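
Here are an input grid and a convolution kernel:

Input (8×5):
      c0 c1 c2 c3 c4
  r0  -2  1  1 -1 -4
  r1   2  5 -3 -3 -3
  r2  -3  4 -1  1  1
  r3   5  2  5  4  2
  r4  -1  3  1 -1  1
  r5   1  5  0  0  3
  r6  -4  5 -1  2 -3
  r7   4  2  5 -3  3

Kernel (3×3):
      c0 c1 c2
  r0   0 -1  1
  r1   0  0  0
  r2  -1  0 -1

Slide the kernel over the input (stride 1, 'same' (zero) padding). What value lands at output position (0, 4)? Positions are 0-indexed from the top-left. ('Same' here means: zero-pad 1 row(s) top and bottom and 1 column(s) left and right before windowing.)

3

The receptive field on the zero-padded input at this output position is [0 0 0 / -1 -4 0 / -3 -3 0]. Elementwise product with the kernel and sum: 0·-1 + 0·1 + -3·-1 + 0·-1.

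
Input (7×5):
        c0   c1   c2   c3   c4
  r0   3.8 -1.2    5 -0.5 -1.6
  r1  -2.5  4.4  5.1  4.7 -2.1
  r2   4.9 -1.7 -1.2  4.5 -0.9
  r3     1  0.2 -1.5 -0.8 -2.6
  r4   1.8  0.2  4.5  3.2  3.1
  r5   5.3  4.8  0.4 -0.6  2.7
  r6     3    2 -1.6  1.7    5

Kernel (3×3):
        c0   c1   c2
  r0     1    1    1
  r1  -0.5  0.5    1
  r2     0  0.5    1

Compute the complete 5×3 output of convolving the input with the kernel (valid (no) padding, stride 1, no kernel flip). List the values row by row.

14.1 12.25 1.95
1.1 17.4 6.65
4.7 5.4 4.85
6.2 2.85 -0.05
6.05 6 18.85

Output[0,0]: The receptive field on the input at this output position is [3.8 -1.2 5 / -2.5 4.4 5.1 / 4.9 -1.7 -1.2]. Elementwise product with the kernel and sum: 3.8·1 + -1.2·1 + 5·1 + -2.5·-0.5 + 4.4·0.5 + 5.1·1 + -1.7·0.5 + -1.2·1.
Output[0,1]: The receptive field on the input at this output position is [-1.2 5 -0.5 / 4.4 5.1 4.7 / -1.7 -1.2 4.5]. Elementwise product with the kernel and sum: -1.2·1 + 5·1 + -0.5·1 + 4.4·-0.5 + 5.1·0.5 + 4.7·1 + -1.2·0.5 + 4.5·1.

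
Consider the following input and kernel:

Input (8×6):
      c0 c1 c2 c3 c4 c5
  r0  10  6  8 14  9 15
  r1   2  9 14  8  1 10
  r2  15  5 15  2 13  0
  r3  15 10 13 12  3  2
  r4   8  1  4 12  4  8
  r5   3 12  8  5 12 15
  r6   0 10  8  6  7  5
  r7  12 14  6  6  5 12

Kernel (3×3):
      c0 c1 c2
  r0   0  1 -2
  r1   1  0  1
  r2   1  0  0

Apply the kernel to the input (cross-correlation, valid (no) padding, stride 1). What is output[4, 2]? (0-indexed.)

32

The receptive field on the input at this output position is [4 12 4 / 8 5 12 / 8 6 7]. Elementwise product with the kernel and sum: 12·1 + 4·-2 + 8·1 + 12·1 + 8·1.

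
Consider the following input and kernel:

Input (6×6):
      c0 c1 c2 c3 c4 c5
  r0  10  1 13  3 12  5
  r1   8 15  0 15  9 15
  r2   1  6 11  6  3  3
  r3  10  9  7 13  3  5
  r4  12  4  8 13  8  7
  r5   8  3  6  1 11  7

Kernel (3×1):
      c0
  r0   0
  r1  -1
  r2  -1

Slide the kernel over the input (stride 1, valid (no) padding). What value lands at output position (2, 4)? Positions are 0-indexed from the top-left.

-11

The receptive field on the input at this output position is [3 / 3 / 8]. Elementwise product with the kernel and sum: 3·-1 + 8·-1.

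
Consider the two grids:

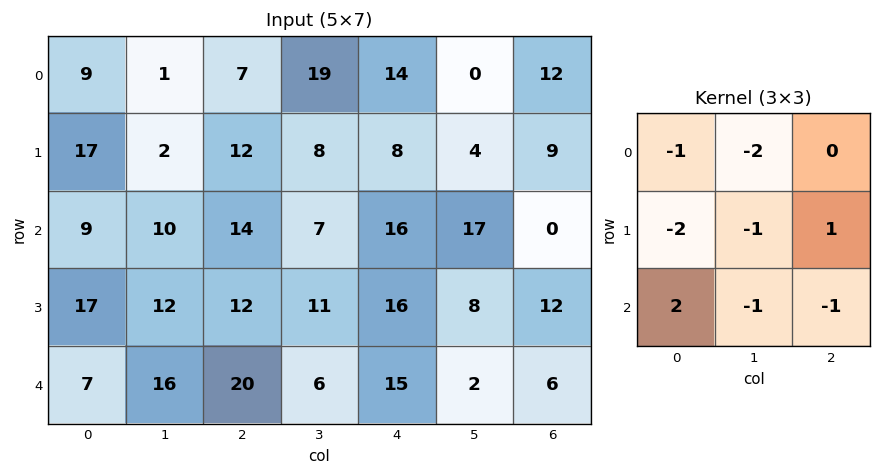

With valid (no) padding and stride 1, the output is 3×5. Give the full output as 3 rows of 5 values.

Output[0,0]: The receptive field on the input at this output position is [9 1 7 / 17 2 12 / 9 10 14]. Elementwise product with the kernel and sum: 9·-1 + 1·-2 + 17·-2 + 2·-1 + 12·1 + 9·2 + 10·-1 + 14·-1.
Output[0,1]: The receptive field on the input at this output position is [1 7 19 / 2 12 8 / 10 14 7]. Elementwise product with the kernel and sum: 1·-1 + 7·-2 + 2·-2 + 12·-1 + 8·1 + 10·2 + 14·-1 + 7·-1.

-41 -24 -64 -86 -10
-25 -52 -50 -39 -53
-85 -57 -28 -74 -56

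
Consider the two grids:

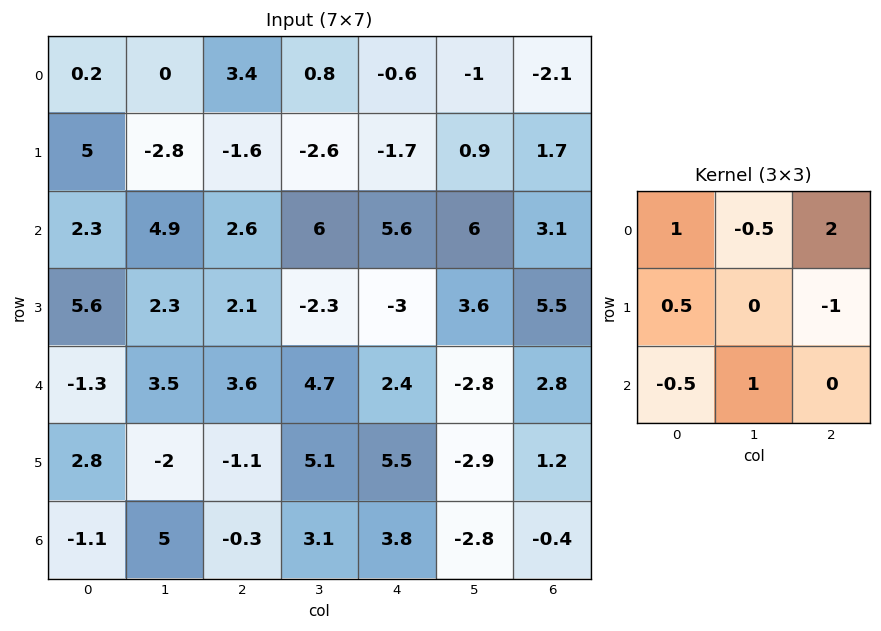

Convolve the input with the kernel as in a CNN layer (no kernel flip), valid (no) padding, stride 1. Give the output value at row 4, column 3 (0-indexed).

The receptive field on the input at this output position is [4.7 2.4 -2.8 / 5.1 5.5 -2.9 / 3.1 3.8 -2.8]. Elementwise product with the kernel and sum: 4.7·1 + 2.4·-0.5 + -2.8·2 + 5.1·0.5 + -2.9·-1 + 3.1·-0.5 + 3.8·1.

5.6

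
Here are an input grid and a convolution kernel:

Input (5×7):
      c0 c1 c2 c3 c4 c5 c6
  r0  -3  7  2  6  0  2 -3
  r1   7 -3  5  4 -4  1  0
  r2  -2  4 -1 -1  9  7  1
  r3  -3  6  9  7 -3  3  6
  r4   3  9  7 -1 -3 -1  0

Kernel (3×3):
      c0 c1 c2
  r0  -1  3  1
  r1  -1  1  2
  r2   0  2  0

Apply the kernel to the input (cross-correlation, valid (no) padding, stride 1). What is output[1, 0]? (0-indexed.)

The receptive field on the input at this output position is [7 -3 5 / -2 4 -1 / -3 6 9]. Elementwise product with the kernel and sum: 7·-1 + -3·3 + 5·1 + -2·-1 + 4·1 + -1·2 + 6·2.

5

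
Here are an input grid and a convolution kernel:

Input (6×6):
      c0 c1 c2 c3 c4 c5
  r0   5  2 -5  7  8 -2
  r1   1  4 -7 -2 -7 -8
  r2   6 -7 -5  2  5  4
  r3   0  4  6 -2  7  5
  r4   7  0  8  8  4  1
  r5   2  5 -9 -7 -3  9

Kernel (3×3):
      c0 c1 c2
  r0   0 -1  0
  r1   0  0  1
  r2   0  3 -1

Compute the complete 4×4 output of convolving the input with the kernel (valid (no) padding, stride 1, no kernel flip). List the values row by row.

-25 -14 -13 -5
-3 29 -6 27
5 19 25 11
28 -18 -12 -24

Output[0,0]: The receptive field on the input at this output position is [5 2 -5 / 1 4 -7 / 6 -7 -5]. Elementwise product with the kernel and sum: 2·-1 + -7·1 + -7·3 + -5·-1.
Output[0,1]: The receptive field on the input at this output position is [2 -5 7 / 4 -7 -2 / -7 -5 2]. Elementwise product with the kernel and sum: -5·-1 + -2·1 + -5·3 + 2·-1.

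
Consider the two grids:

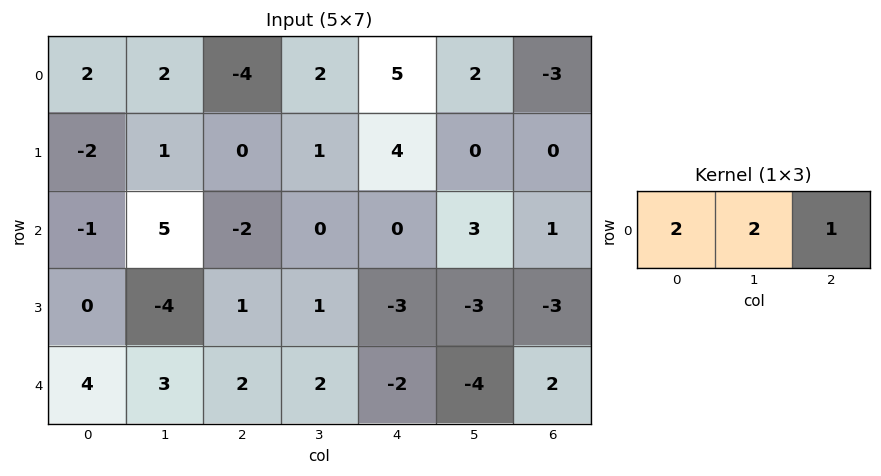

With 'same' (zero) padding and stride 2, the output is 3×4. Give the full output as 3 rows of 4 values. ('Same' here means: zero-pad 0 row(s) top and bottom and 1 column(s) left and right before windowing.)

Output[0,0]: The receptive field on the zero-padded input at this output position is [0 2 2]. Elementwise product with the kernel and sum: 0·2 + 2·2 + 2·1.

6 -2 16 -2
3 6 3 8
11 12 -4 -4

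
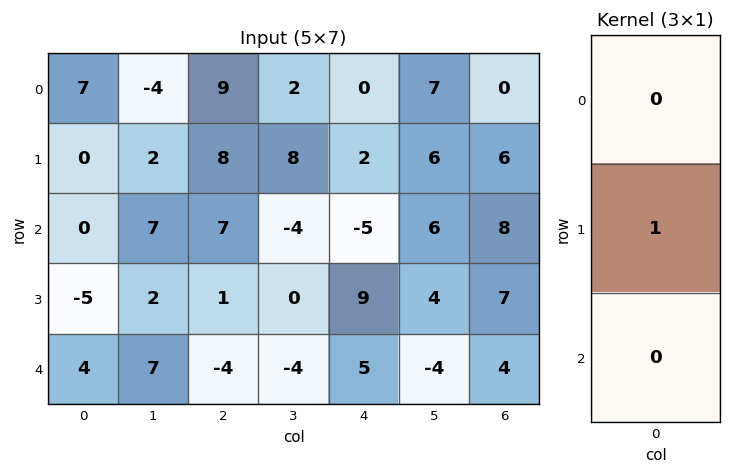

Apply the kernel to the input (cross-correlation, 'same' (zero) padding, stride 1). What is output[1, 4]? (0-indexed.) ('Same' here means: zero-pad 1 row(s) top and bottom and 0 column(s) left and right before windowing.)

2

The receptive field on the zero-padded input at this output position is [0 / 2 / -5]. Elementwise product with the kernel and sum: 2·1.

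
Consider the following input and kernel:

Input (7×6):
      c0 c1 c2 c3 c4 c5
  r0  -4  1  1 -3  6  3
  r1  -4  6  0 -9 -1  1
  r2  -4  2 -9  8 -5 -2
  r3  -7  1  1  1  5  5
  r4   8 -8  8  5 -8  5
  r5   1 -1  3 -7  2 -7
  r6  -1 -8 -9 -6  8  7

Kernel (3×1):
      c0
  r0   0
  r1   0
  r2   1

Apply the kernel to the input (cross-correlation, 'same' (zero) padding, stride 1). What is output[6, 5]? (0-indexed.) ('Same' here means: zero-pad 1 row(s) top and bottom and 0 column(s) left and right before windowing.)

The receptive field on the zero-padded input at this output position is [-7 / 7 / 0]. Elementwise product with the kernel and sum: 0·1.

0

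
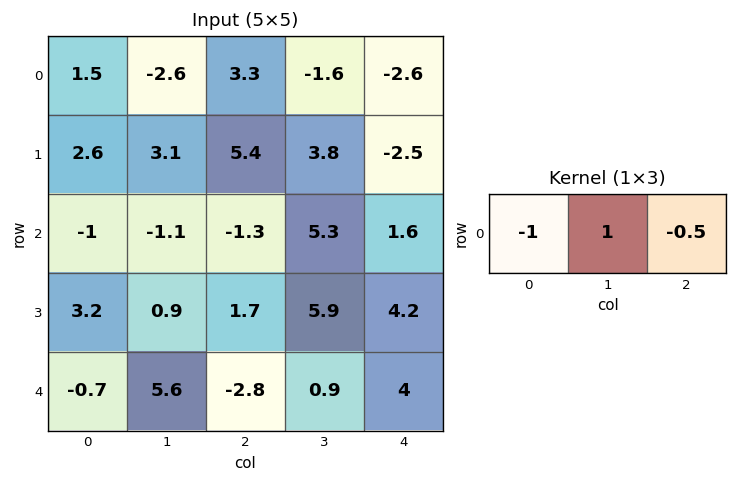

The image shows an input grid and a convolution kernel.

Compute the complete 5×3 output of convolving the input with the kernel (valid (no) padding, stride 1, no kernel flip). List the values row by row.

Output[0,0]: The receptive field on the input at this output position is [1.5 -2.6 3.3]. Elementwise product with the kernel and sum: 1.5·-1 + -2.6·1 + 3.3·-0.5.
Output[0,1]: The receptive field on the input at this output position is [-2.6 3.3 -1.6]. Elementwise product with the kernel and sum: -2.6·-1 + 3.3·1 + -1.6·-0.5.

-5.75 6.7 -3.6
-2.2 0.4 -0.35
0.55 -2.85 5.8
-3.15 -2.15 2.1
7.7 -8.85 1.7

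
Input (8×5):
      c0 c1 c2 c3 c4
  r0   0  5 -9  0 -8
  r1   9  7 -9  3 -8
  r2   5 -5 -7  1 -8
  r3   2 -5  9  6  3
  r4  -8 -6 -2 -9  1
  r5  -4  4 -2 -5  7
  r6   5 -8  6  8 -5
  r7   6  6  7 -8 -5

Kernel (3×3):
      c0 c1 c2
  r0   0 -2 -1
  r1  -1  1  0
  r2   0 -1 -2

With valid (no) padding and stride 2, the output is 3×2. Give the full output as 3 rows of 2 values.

Output[0,0]: The receptive field on the input at this output position is [0 5 -9 / 9 7 -9 / 5 -5 -7]. Elementwise product with the kernel and sum: 5·-2 + -9·-1 + 9·-1 + 7·1 + -5·-1 + -7·-2.

16 35
20 10
18 16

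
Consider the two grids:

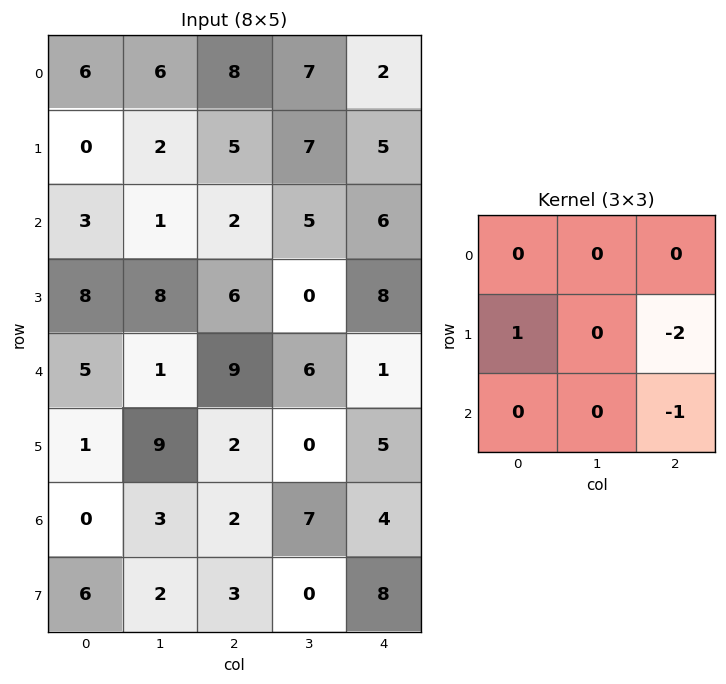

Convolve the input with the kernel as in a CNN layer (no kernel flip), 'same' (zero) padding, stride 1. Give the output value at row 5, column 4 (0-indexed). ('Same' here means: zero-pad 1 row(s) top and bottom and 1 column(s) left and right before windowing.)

The receptive field on the zero-padded input at this output position is [6 1 0 / 0 5 0 / 7 4 0]. Elementwise product with the kernel and sum: 0·1 + 0·-2 + 0·-1.

0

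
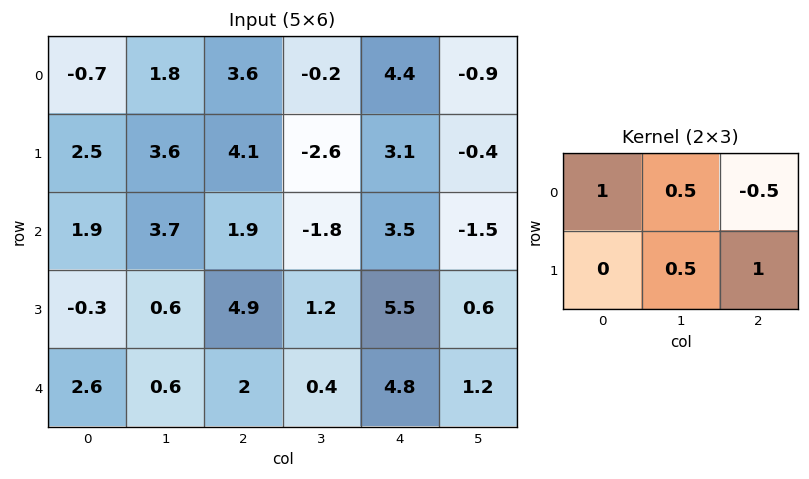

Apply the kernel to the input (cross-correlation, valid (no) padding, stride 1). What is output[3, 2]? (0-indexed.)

7.75

The receptive field on the input at this output position is [4.9 1.2 5.5 / 2 0.4 4.8]. Elementwise product with the kernel and sum: 4.9·1 + 1.2·0.5 + 5.5·-0.5 + 0.4·0.5 + 4.8·1.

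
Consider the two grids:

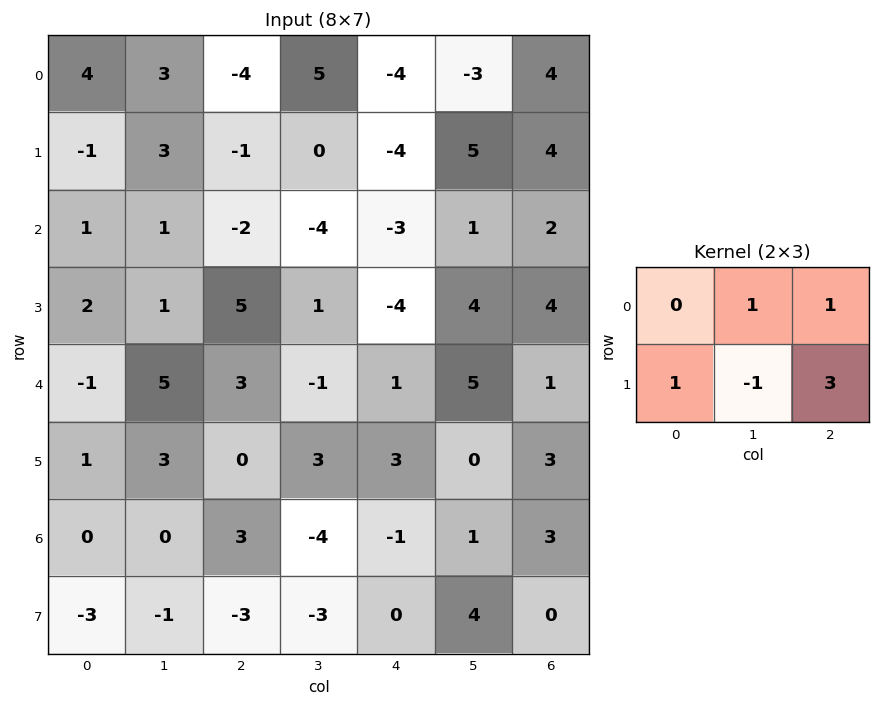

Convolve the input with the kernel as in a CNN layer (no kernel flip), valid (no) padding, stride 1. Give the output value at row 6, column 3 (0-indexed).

9

The receptive field on the input at this output position is [-4 -1 1 / -3 0 4]. Elementwise product with the kernel and sum: -1·1 + 1·1 + -3·1 + 0·-1 + 4·3.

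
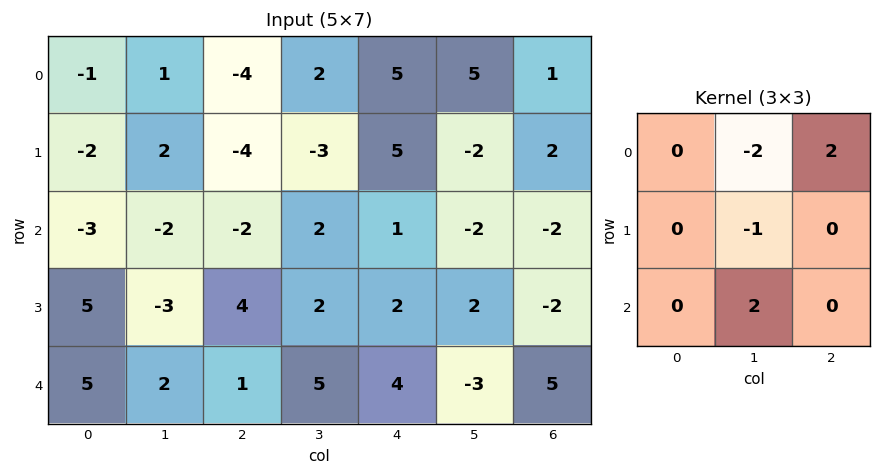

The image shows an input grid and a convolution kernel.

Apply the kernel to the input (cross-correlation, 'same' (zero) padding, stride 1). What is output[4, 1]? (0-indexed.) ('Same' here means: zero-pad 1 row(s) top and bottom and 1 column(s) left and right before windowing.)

The receptive field on the zero-padded input at this output position is [5 -3 4 / 5 2 1 / 0 0 0]. Elementwise product with the kernel and sum: -3·-2 + 4·2 + 2·-1 + 0·2.

12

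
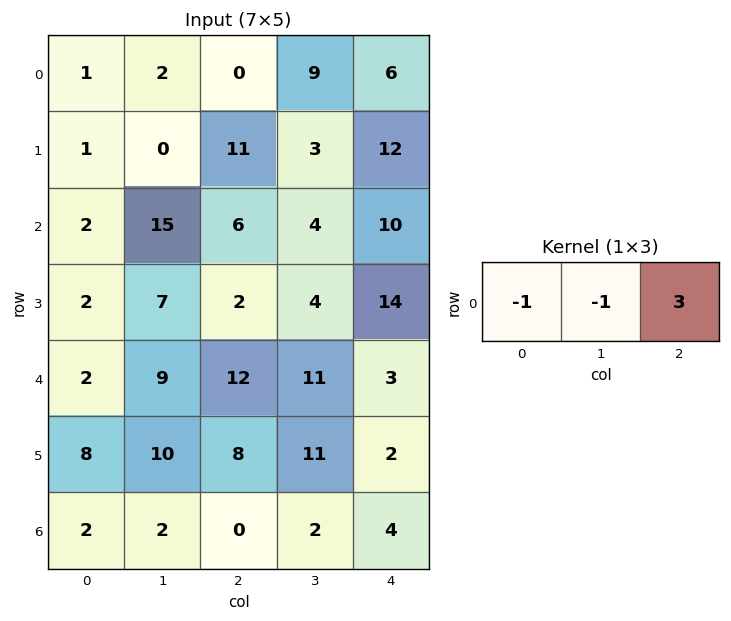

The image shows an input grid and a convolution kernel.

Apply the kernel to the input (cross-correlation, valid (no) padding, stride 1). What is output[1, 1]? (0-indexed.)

The receptive field on the input at this output position is [0 11 3]. Elementwise product with the kernel and sum: 0·-1 + 11·-1 + 3·3.

-2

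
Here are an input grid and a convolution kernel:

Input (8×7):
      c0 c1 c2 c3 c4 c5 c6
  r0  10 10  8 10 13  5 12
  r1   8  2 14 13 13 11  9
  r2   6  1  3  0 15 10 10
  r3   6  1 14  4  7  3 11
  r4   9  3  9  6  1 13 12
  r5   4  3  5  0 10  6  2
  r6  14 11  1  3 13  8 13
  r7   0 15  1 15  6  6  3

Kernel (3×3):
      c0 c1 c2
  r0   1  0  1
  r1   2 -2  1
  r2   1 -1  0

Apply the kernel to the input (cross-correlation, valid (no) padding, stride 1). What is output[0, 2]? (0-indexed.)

The receptive field on the input at this output position is [8 10 13 / 14 13 13 / 3 0 15]. Elementwise product with the kernel and sum: 8·1 + 13·1 + 14·2 + 13·-2 + 13·1 + 3·1 + 0·-1.

39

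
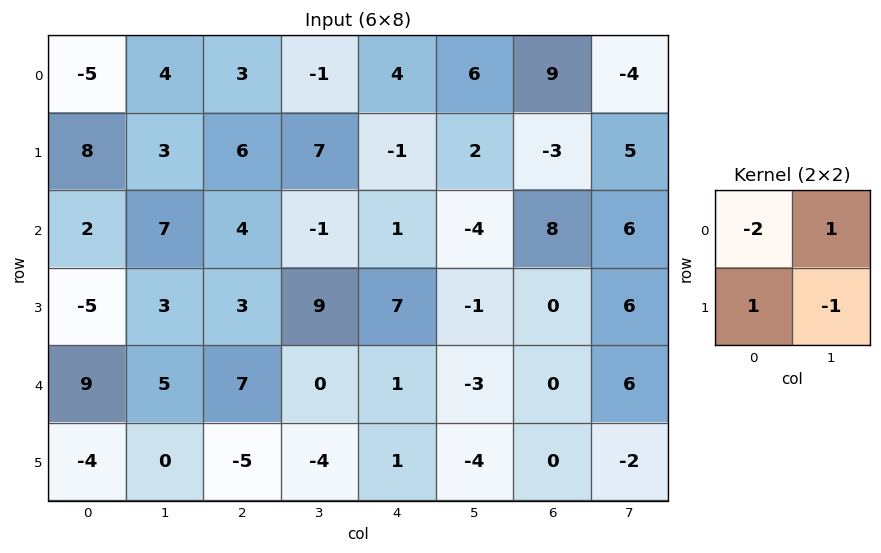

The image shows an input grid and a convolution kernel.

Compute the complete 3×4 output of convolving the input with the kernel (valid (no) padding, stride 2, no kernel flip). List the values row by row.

Output[0,0]: The receptive field on the input at this output position is [-5 4 / 8 3]. Elementwise product with the kernel and sum: -5·-2 + 4·1 + 8·1 + 3·-1.

19 -8 -5 -30
-5 -15 2 -16
-17 -15 0 8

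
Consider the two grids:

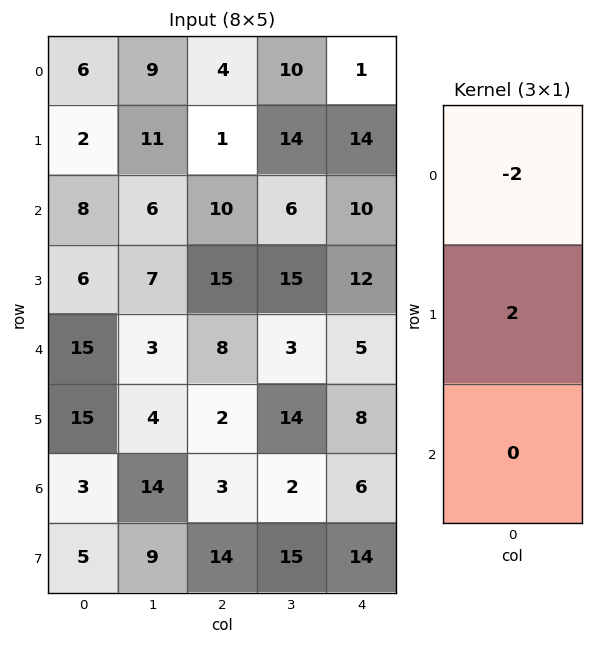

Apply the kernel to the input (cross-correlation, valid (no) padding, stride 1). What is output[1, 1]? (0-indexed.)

-10

The receptive field on the input at this output position is [11 / 6 / 7]. Elementwise product with the kernel and sum: 11·-2 + 6·2.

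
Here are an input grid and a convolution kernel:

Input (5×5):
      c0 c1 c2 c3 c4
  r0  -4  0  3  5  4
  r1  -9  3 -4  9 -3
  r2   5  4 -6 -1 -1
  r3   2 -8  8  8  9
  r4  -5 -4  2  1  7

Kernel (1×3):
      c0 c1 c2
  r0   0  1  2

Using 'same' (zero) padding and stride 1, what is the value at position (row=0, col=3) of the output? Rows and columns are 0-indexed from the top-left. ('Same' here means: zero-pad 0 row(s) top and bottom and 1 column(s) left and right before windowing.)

The receptive field on the zero-padded input at this output position is [3 5 4]. Elementwise product with the kernel and sum: 5·1 + 4·2.

13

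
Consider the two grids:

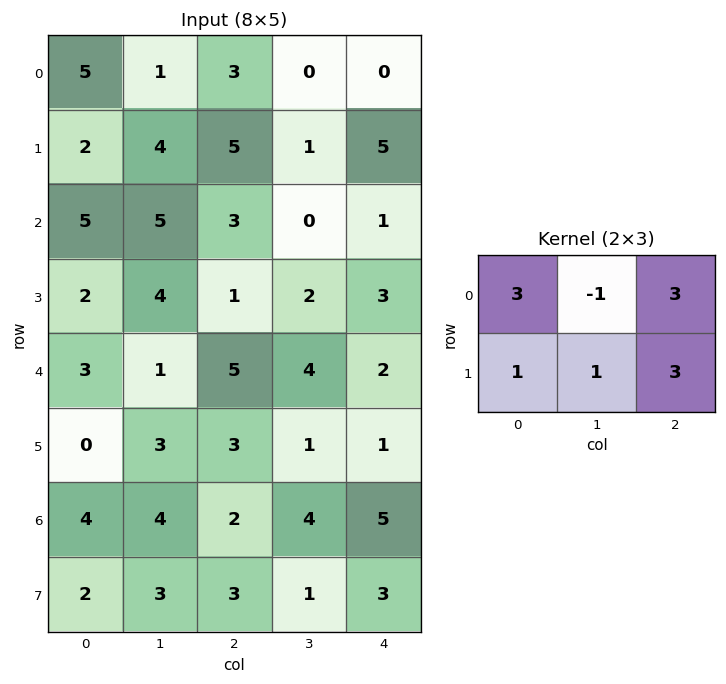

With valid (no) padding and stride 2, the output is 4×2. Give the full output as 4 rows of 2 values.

Output[0,0]: The receptive field on the input at this output position is [5 1 3 / 2 4 5]. Elementwise product with the kernel and sum: 5·3 + 1·-1 + 3·3 + 2·1 + 4·1 + 5·3.
Output[0,1]: The receptive field on the input at this output position is [3 0 0 / 5 1 5]. Elementwise product with the kernel and sum: 3·3 + 0·-1 + 0·3 + 5·1 + 1·1 + 5·3.

44 30
28 24
35 24
28 30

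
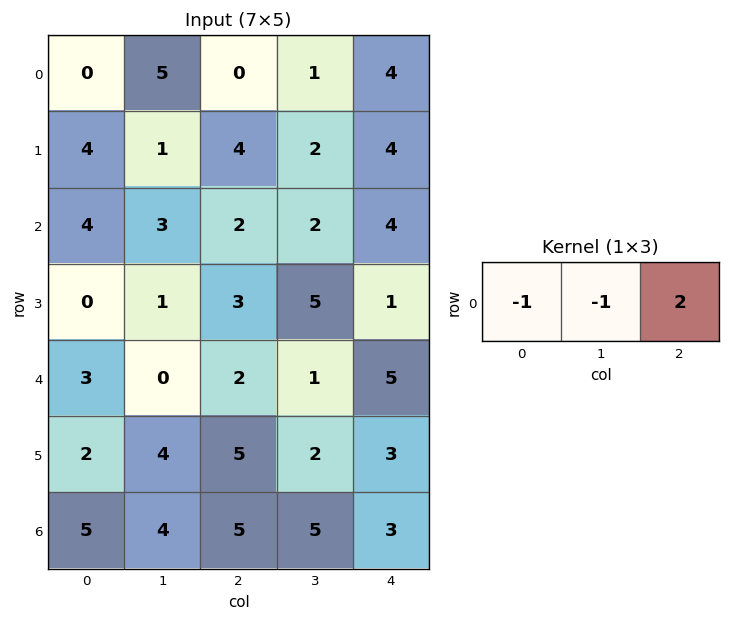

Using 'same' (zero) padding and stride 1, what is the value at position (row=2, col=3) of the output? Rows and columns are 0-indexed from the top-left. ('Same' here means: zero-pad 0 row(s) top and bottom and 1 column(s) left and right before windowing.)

4

The receptive field on the zero-padded input at this output position is [2 2 4]. Elementwise product with the kernel and sum: 2·-1 + 2·-1 + 4·2.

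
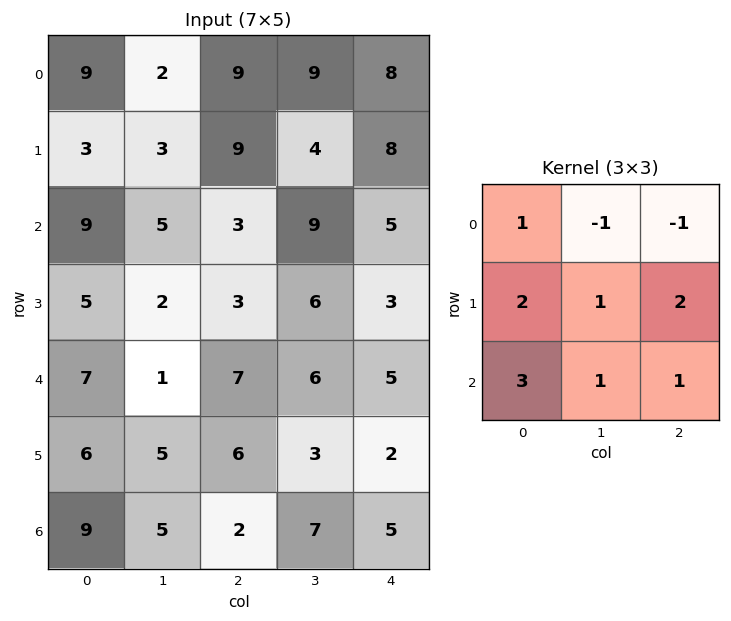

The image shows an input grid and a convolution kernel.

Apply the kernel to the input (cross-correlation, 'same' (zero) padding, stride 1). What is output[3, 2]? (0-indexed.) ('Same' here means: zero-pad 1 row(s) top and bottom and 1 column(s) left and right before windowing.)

The receptive field on the zero-padded input at this output position is [5 3 9 / 2 3 6 / 1 7 6]. Elementwise product with the kernel and sum: 5·1 + 3·-1 + 9·-1 + 2·2 + 3·1 + 6·2 + 1·3 + 7·1 + 6·1.

28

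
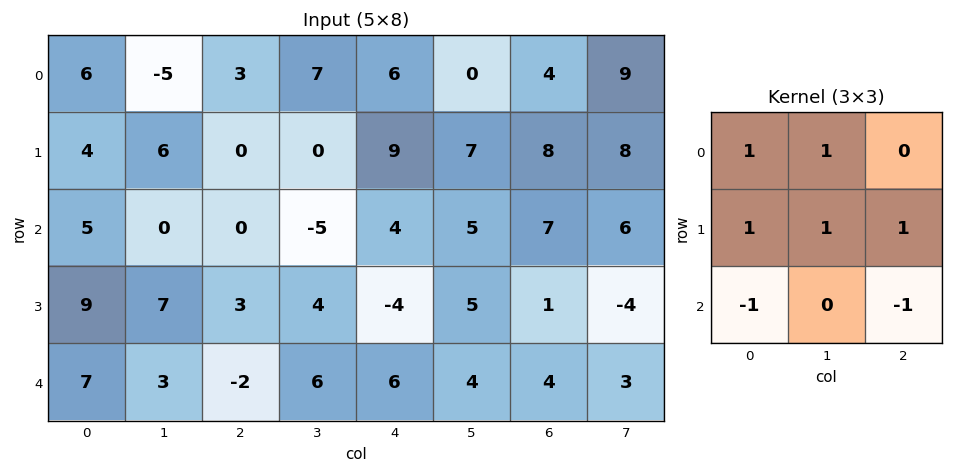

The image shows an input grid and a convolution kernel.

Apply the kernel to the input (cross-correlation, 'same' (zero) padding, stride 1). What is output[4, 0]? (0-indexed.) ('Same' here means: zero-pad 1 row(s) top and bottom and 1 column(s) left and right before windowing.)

The receptive field on the zero-padded input at this output position is [0 9 7 / 0 7 3 / 0 0 0]. Elementwise product with the kernel and sum: 0·1 + 9·1 + 0·1 + 7·1 + 3·1 + 0·-1 + 0·-1.

19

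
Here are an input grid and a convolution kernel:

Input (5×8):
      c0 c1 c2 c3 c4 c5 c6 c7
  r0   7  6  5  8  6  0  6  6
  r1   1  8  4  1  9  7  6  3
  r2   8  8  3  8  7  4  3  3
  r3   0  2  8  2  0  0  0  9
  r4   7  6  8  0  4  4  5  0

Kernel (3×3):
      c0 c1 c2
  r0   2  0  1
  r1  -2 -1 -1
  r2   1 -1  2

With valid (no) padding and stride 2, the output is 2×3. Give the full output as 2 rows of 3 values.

Output[0,0]: The receptive field on the input at this output position is [7 6 5 / 1 8 4 / 8 8 3]. Elementwise product with the kernel and sum: 7·2 + 5·1 + 1·-2 + 8·-1 + 4·-1 + 8·1 + 8·-1 + 3·2.

11 7 -4
26 11 27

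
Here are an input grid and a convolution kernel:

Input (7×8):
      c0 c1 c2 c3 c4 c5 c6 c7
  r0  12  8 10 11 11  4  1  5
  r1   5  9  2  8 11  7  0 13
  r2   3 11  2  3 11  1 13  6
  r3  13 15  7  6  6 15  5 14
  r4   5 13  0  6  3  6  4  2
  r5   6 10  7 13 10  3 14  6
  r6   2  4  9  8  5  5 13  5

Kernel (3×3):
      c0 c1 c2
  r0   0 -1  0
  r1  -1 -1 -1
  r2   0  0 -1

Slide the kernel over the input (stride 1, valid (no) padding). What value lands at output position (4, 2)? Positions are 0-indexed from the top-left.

The receptive field on the input at this output position is [0 6 3 / 7 13 10 / 9 8 5]. Elementwise product with the kernel and sum: 6·-1 + 7·-1 + 13·-1 + 10·-1 + 5·-1.

-41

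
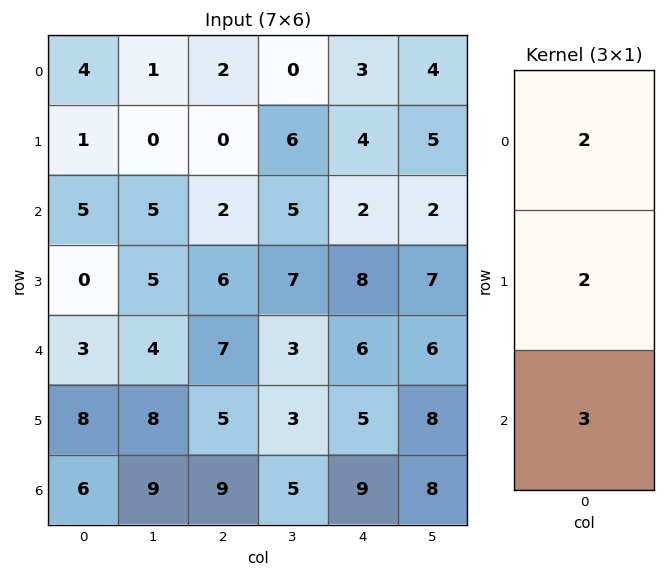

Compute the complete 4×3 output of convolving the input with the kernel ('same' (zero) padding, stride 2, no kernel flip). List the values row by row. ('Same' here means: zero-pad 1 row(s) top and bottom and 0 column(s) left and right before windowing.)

Output[0,0]: The receptive field on the zero-padded input at this output position is [0 / 4 / 1]. Elementwise product with the kernel and sum: 0·2 + 4·2 + 1·3.
Output[0,1]: The receptive field on the zero-padded input at this output position is [0 / 2 / 0]. Elementwise product with the kernel and sum: 0·2 + 2·2 + 0·3.

11 4 18
12 22 36
30 41 43
28 28 28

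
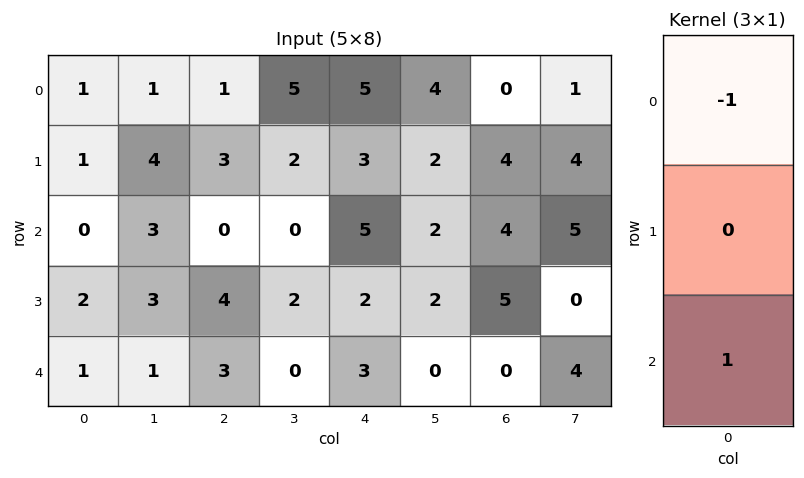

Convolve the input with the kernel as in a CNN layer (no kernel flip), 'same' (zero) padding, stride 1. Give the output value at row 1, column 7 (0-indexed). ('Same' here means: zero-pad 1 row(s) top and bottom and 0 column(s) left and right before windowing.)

The receptive field on the zero-padded input at this output position is [1 / 4 / 5]. Elementwise product with the kernel and sum: 1·-1 + 5·1.

4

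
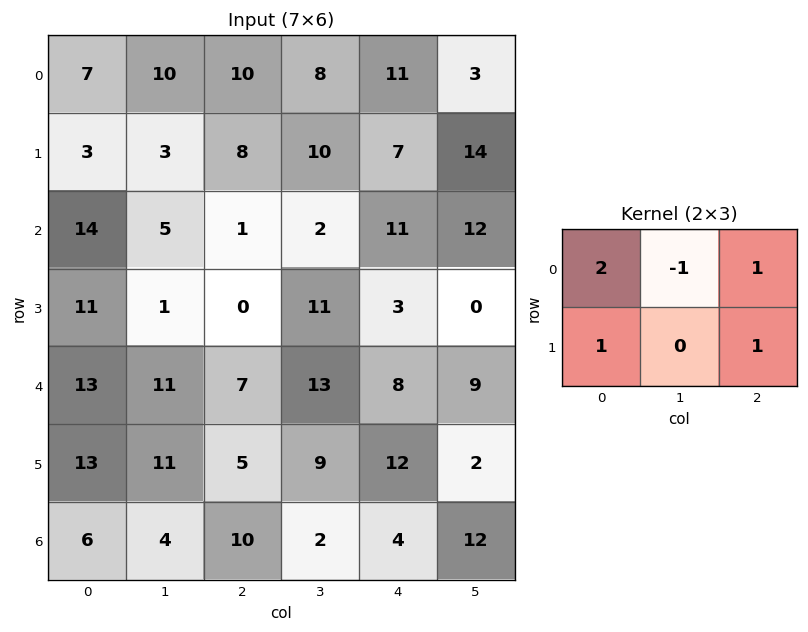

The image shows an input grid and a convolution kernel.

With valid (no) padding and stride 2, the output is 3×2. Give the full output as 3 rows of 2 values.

Output[0,0]: The receptive field on the input at this output position is [7 10 10 / 3 3 8]. Elementwise product with the kernel and sum: 7·2 + 10·-1 + 10·1 + 3·1 + 8·1.
Output[0,1]: The receptive field on the input at this output position is [10 8 11 / 8 10 7]. Elementwise product with the kernel and sum: 10·2 + 8·-1 + 11·1 + 8·1 + 7·1.

25 38
35 14
40 26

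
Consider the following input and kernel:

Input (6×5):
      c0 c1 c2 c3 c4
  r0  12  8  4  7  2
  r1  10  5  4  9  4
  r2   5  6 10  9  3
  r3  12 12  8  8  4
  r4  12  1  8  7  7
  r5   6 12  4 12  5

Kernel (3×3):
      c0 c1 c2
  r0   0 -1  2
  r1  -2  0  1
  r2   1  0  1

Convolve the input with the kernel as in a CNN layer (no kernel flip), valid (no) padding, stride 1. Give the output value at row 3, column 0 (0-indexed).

The receptive field on the input at this output position is [12 12 8 / 12 1 8 / 6 12 4]. Elementwise product with the kernel and sum: 12·-1 + 8·2 + 12·-2 + 8·1 + 6·1 + 4·1.

-2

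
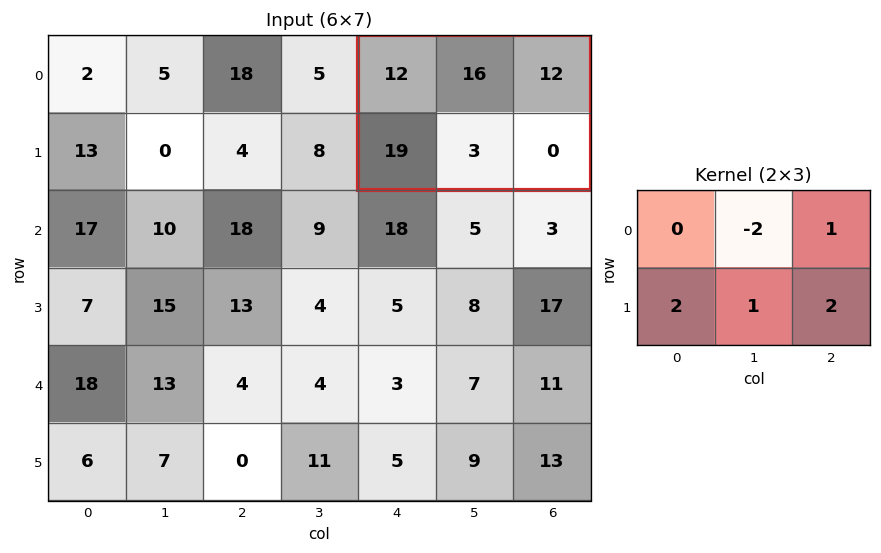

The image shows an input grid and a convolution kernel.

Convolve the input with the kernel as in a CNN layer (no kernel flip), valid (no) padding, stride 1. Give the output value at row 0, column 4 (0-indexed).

The receptive field on the input at this output position is [12 16 12 / 19 3 0]. Elementwise product with the kernel and sum: 16·-2 + 12·1 + 19·2 + 3·1 + 0·2.

21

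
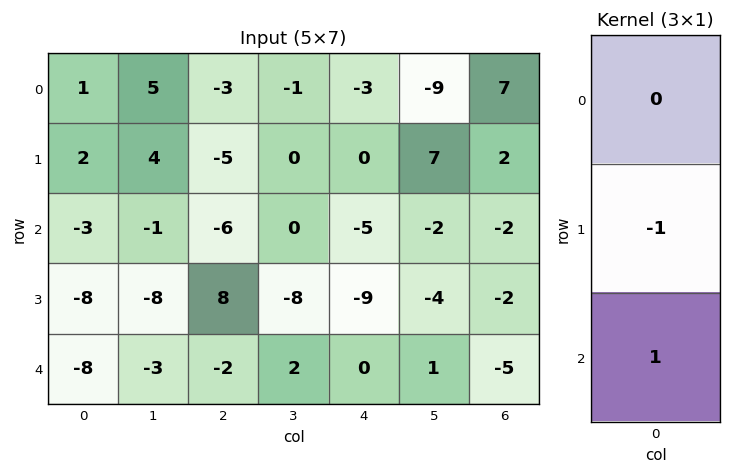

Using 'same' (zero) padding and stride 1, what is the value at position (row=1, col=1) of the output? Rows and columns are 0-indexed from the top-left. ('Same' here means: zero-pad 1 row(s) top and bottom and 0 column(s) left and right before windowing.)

The receptive field on the zero-padded input at this output position is [5 / 4 / -1]. Elementwise product with the kernel and sum: 4·-1 + -1·1.

-5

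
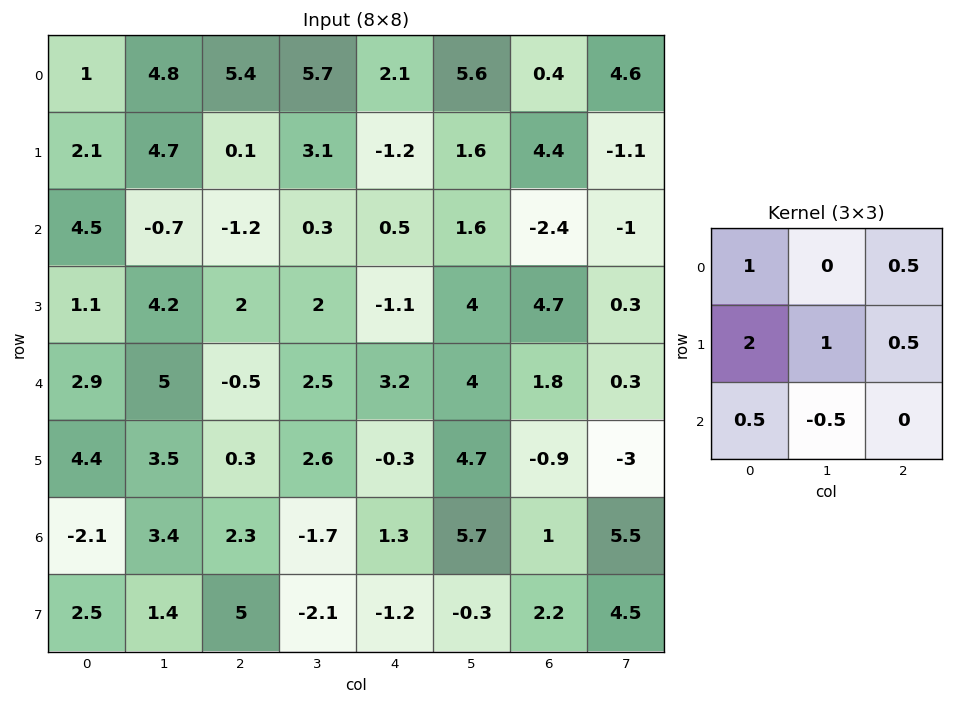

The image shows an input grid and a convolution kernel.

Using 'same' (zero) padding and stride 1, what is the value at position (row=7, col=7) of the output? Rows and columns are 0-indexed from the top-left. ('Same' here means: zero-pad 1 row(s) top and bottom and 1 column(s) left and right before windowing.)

9.9

The receptive field on the zero-padded input at this output position is [1 5.5 0 / 2.2 4.5 0 / 0 0 0]. Elementwise product with the kernel and sum: 1·1 + 0·0.5 + 2.2·2 + 4.5·1 + 0·0.5 + 0·0.5 + 0·-0.5.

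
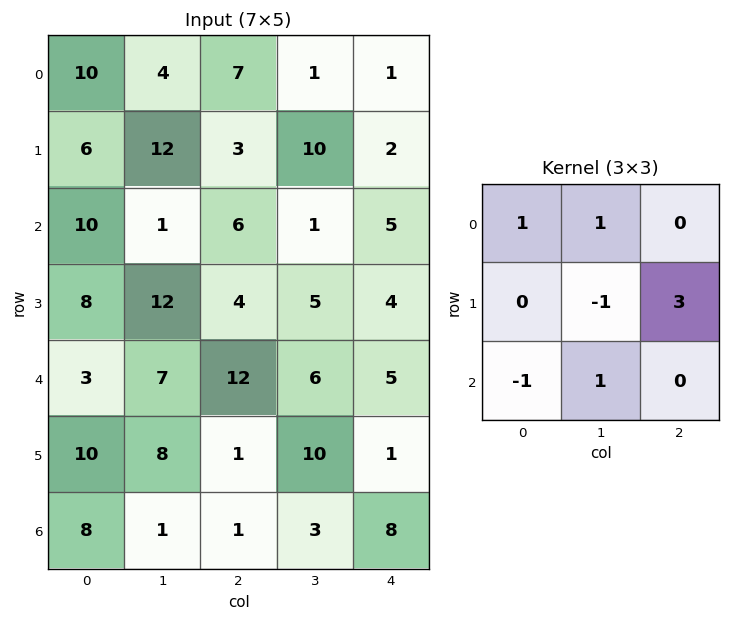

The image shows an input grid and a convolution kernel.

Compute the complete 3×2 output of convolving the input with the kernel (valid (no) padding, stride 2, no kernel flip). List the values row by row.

Output[0,0]: The receptive field on the input at this output position is [10 4 7 / 6 12 3 / 10 1 6]. Elementwise product with the kernel and sum: 10·1 + 4·1 + 12·-1 + 3·3 + 10·-1 + 1·1.
Output[0,1]: The receptive field on the input at this output position is [7 1 1 / 3 10 2 / 6 1 5]. Elementwise product with the kernel and sum: 7·1 + 1·1 + 10·-1 + 2·3 + 6·-1 + 1·1.

2 -1
15 8
-2 13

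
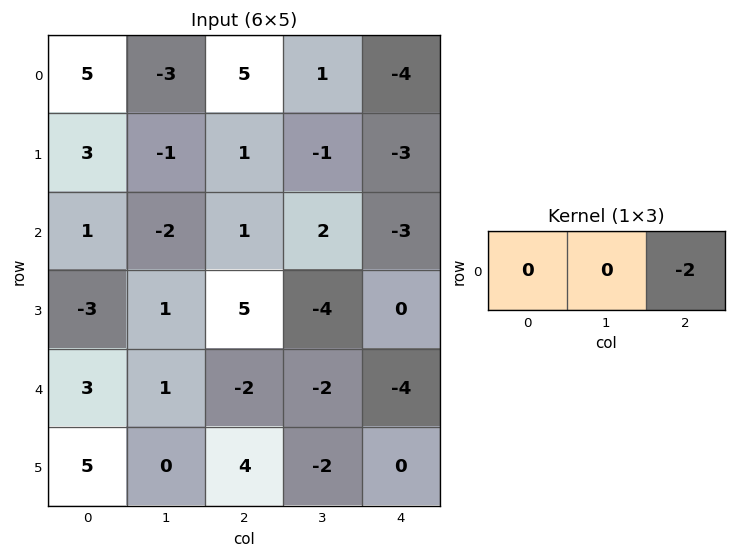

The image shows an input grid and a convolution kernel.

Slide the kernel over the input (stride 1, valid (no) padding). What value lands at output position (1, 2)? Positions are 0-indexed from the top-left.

The receptive field on the input at this output position is [1 -1 -3]. Elementwise product with the kernel and sum: -3·-2.

6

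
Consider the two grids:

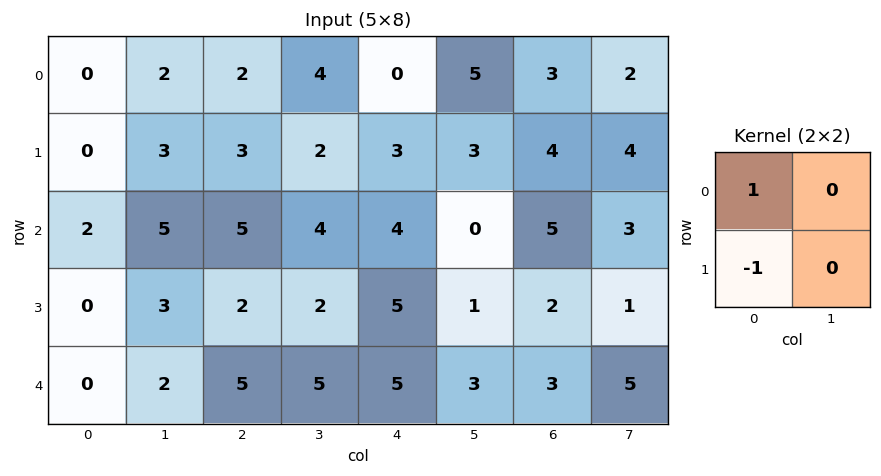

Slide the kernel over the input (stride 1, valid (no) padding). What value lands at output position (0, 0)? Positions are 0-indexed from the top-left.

The receptive field on the input at this output position is [0 2 / 0 3]. Elementwise product with the kernel and sum: 0·1 + 0·-1.

0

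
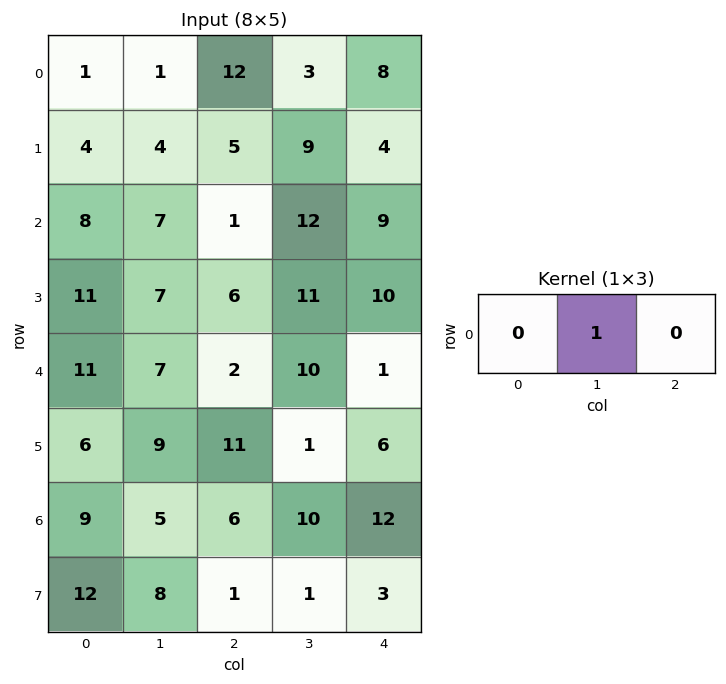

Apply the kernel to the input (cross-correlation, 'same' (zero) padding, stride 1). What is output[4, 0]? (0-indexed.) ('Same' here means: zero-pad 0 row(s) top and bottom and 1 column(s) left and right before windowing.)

11

The receptive field on the zero-padded input at this output position is [0 11 7]. Elementwise product with the kernel and sum: 11·1.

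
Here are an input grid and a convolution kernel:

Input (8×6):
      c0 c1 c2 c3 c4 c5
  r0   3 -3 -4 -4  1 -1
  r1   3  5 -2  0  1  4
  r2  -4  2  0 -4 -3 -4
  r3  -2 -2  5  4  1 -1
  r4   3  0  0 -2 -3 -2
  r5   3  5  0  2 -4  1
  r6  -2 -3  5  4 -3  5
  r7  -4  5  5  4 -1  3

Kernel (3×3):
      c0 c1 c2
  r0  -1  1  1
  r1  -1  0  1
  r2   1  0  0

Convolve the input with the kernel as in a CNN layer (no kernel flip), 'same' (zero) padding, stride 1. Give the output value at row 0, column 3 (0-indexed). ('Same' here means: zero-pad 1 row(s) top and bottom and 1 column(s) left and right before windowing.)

3

The receptive field on the zero-padded input at this output position is [0 0 0 / -4 -4 1 / -2 0 1]. Elementwise product with the kernel and sum: 0·-1 + 0·1 + 0·1 + -4·-1 + 1·1 + -2·1.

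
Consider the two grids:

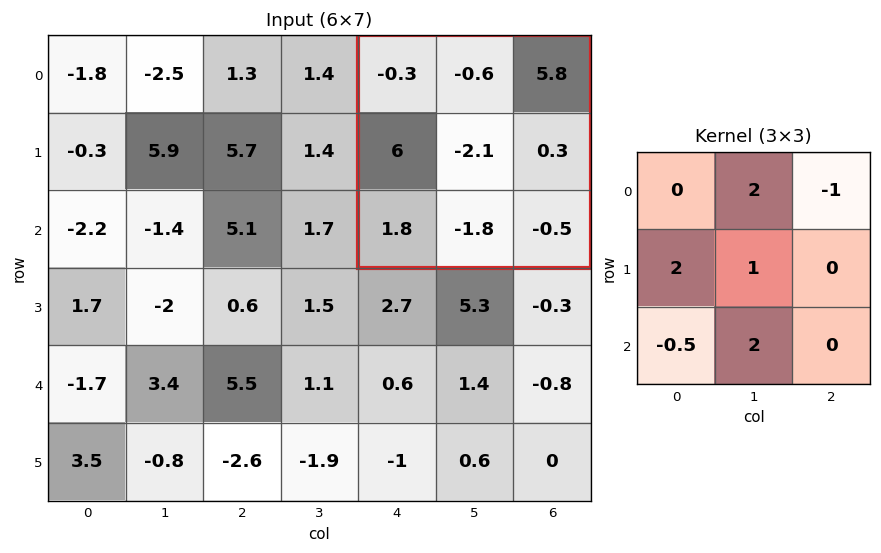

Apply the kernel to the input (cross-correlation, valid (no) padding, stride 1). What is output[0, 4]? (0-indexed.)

The receptive field on the input at this output position is [-0.3 -0.6 5.8 / 6 -2.1 0.3 / 1.8 -1.8 -0.5]. Elementwise product with the kernel and sum: -0.6·2 + 5.8·-1 + 6·2 + -2.1·1 + 1.8·-0.5 + -1.8·2.

-1.6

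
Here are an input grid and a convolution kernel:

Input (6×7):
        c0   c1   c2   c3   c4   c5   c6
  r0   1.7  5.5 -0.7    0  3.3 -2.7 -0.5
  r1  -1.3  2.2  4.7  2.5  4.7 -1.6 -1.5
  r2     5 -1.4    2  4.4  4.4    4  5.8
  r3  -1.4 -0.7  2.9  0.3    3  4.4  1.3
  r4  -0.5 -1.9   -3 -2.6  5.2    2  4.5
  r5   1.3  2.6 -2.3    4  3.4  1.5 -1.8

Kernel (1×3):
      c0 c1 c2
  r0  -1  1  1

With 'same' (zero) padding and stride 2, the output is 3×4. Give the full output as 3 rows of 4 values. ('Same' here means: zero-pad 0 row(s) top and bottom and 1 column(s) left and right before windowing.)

7.2 -6.2 0.6 2.2
3.6 7.8 4 1.8
-2.4 -3.7 9.8 2.5

Output[0,0]: The receptive field on the zero-padded input at this output position is [0 1.7 5.5]. Elementwise product with the kernel and sum: 0·-1 + 1.7·1 + 5.5·1.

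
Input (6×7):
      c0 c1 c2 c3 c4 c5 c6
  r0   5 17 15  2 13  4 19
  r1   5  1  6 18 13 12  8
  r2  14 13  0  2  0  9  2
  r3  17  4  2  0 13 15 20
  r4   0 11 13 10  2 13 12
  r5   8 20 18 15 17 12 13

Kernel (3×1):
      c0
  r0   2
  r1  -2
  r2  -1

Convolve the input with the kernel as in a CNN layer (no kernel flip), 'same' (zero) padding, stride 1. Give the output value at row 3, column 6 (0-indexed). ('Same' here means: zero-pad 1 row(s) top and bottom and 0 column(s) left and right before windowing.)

-48

The receptive field on the zero-padded input at this output position is [2 / 20 / 12]. Elementwise product with the kernel and sum: 2·2 + 20·-2 + 12·-1.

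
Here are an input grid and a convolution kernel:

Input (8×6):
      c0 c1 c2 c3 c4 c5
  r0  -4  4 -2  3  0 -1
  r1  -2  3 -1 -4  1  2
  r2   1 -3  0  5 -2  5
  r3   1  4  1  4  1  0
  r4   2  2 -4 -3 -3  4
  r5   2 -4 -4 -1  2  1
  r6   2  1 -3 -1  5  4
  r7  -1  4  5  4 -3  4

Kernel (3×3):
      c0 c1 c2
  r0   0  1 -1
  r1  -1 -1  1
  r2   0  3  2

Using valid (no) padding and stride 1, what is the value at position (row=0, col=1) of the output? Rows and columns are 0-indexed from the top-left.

The receptive field on the input at this output position is [4 -2 3 / 3 -1 -4 / -3 0 5]. Elementwise product with the kernel and sum: -2·1 + 3·-1 + 3·-1 + -1·-1 + -4·1 + 0·3 + 5·2.

-1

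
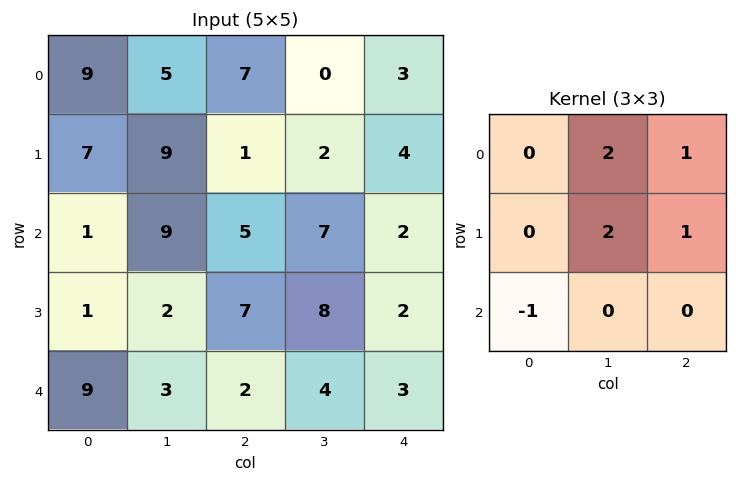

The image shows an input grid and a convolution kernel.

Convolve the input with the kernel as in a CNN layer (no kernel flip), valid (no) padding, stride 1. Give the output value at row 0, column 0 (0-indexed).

The receptive field on the input at this output position is [9 5 7 / 7 9 1 / 1 9 5]. Elementwise product with the kernel and sum: 5·2 + 7·1 + 9·2 + 1·1 + 1·-1.

35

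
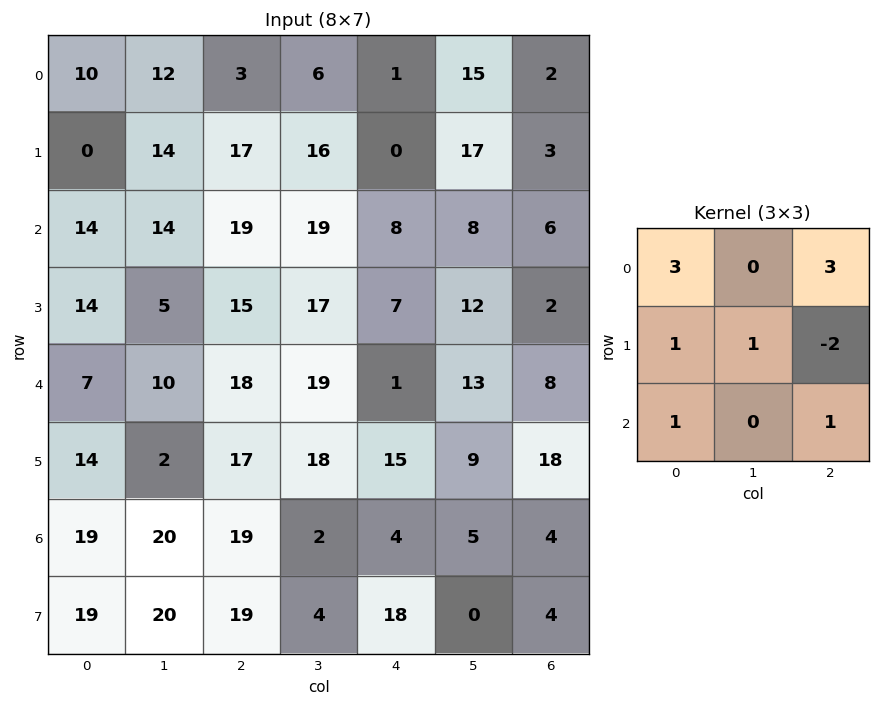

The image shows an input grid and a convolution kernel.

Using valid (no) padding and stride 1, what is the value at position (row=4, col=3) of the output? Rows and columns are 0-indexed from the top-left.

The receptive field on the input at this output position is [19 1 13 / 18 15 9 / 2 4 5]. Elementwise product with the kernel and sum: 19·3 + 13·3 + 18·1 + 15·1 + 9·-2 + 2·1 + 5·1.

118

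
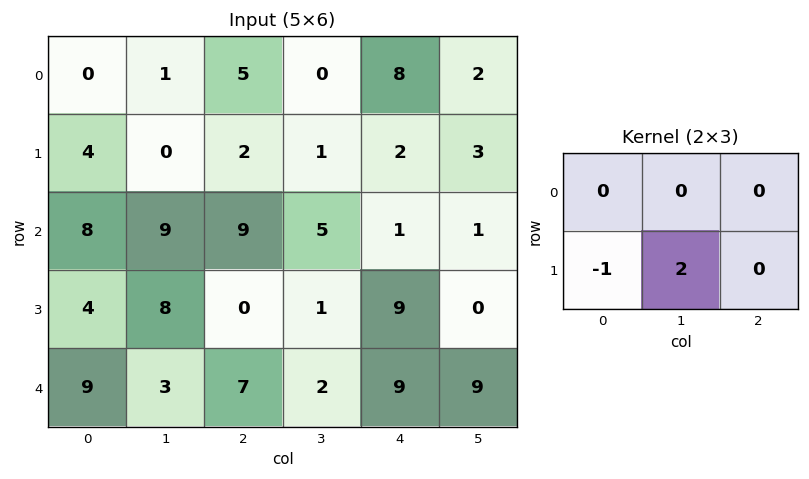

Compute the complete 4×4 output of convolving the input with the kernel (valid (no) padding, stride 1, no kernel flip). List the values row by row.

-4 4 0 3
10 9 1 -3
12 -8 2 17
-3 11 -3 16

Output[0,0]: The receptive field on the input at this output position is [0 1 5 / 4 0 2]. Elementwise product with the kernel and sum: 4·-1 + 0·2.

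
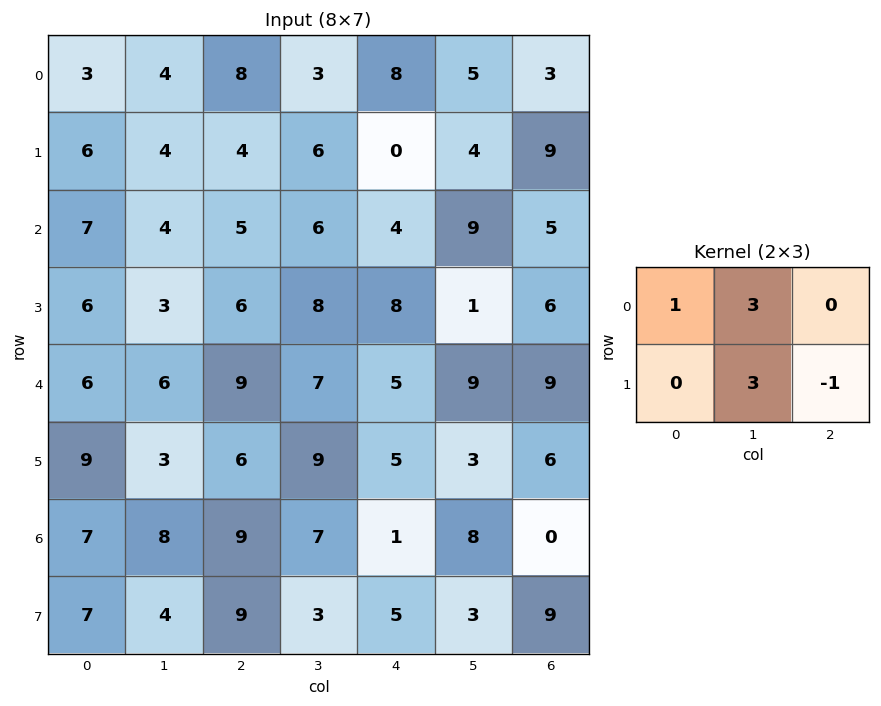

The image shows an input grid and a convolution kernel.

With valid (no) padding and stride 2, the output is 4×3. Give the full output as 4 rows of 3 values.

23 35 26
22 39 28
27 52 35
34 34 25

Output[0,0]: The receptive field on the input at this output position is [3 4 8 / 6 4 4]. Elementwise product with the kernel and sum: 3·1 + 4·3 + 4·3 + 4·-1.
Output[0,1]: The receptive field on the input at this output position is [8 3 8 / 4 6 0]. Elementwise product with the kernel and sum: 8·1 + 3·3 + 6·3 + 0·-1.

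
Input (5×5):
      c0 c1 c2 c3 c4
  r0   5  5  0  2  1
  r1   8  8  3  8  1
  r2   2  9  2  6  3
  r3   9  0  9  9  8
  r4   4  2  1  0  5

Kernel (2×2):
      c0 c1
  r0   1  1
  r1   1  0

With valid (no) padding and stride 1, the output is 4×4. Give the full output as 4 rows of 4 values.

18 13 5 11
18 20 13 15
20 11 17 18
13 11 19 17

Output[0,0]: The receptive field on the input at this output position is [5 5 / 8 8]. Elementwise product with the kernel and sum: 5·1 + 5·1 + 8·1.
Output[0,1]: The receptive field on the input at this output position is [5 0 / 8 3]. Elementwise product with the kernel and sum: 5·1 + 0·1 + 8·1.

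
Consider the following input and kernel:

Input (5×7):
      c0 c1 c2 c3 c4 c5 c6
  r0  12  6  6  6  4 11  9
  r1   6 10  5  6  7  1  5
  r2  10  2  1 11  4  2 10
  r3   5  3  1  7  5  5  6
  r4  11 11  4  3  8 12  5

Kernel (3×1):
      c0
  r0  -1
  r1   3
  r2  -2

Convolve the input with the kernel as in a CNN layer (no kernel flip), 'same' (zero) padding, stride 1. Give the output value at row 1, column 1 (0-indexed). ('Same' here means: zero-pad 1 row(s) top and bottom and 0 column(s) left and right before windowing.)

The receptive field on the zero-padded input at this output position is [6 / 10 / 2]. Elementwise product with the kernel and sum: 6·-1 + 10·3 + 2·-2.

20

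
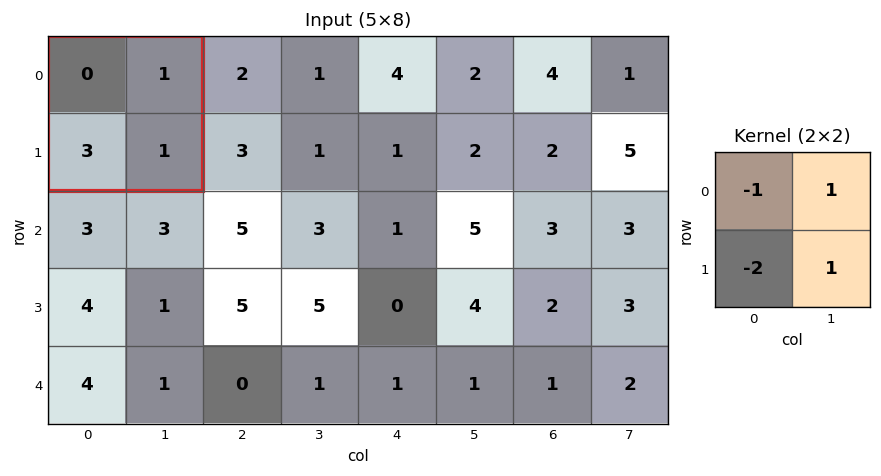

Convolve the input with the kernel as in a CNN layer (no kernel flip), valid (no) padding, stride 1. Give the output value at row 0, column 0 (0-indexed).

The receptive field on the input at this output position is [0 1 / 3 1]. Elementwise product with the kernel and sum: 0·-1 + 1·1 + 3·-2 + 1·1.

-4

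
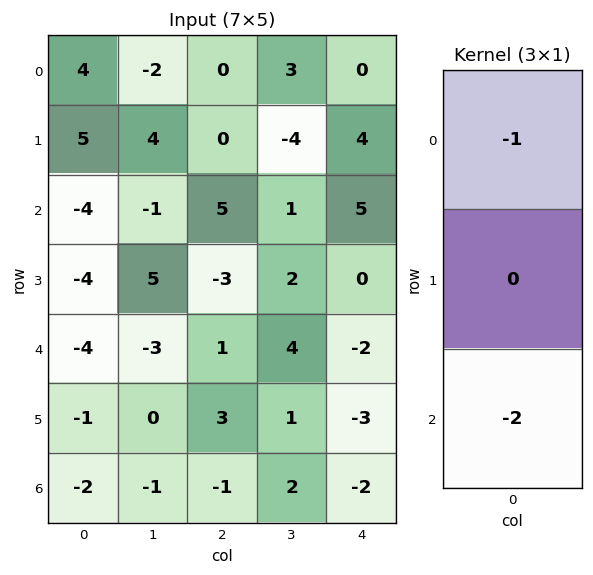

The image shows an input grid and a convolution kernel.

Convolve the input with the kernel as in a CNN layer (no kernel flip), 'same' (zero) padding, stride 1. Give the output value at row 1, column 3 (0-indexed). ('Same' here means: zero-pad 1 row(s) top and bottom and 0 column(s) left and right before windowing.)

The receptive field on the zero-padded input at this output position is [3 / -4 / 1]. Elementwise product with the kernel and sum: 3·-1 + 1·-2.

-5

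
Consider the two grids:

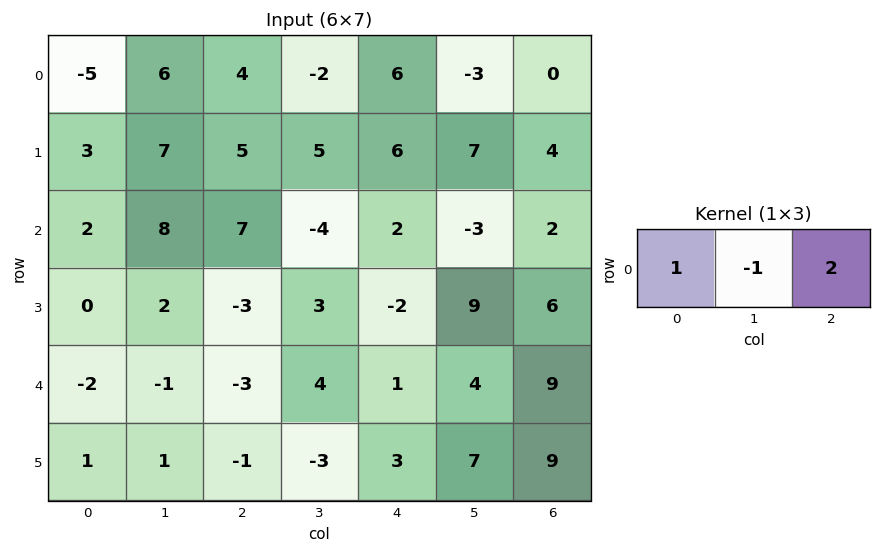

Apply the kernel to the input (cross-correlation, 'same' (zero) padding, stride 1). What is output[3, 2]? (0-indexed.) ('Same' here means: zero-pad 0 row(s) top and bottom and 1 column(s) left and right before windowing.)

11

The receptive field on the zero-padded input at this output position is [2 -3 3]. Elementwise product with the kernel and sum: 2·1 + -3·-1 + 3·2.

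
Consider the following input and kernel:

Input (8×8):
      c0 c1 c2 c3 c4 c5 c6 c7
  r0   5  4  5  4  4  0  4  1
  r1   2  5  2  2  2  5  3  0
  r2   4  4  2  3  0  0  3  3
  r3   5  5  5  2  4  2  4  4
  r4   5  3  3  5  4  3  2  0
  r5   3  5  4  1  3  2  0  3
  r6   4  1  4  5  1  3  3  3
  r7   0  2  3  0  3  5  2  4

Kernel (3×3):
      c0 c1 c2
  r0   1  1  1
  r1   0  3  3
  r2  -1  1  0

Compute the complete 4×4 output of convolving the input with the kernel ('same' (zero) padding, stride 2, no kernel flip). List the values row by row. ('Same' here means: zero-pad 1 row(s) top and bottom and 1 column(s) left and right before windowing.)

29 24 12 13
36 24 11 28
37 35 31 14
23 38 21 20

Output[0,0]: The receptive field on the zero-padded input at this output position is [0 0 0 / 0 5 4 / 0 2 5]. Elementwise product with the kernel and sum: 0·1 + 0·1 + 0·1 + 5·3 + 4·3 + 0·-1 + 2·1.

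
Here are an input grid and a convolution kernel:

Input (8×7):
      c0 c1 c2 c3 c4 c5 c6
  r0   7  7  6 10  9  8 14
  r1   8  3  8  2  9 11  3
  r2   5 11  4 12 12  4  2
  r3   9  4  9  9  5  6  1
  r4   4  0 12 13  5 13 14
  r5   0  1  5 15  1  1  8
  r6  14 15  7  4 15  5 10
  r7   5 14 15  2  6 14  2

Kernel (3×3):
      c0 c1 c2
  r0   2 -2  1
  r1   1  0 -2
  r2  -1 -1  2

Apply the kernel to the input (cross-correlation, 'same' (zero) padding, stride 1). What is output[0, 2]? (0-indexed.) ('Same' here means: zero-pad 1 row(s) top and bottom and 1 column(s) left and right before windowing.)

-20

The receptive field on the zero-padded input at this output position is [0 0 0 / 7 6 10 / 3 8 2]. Elementwise product with the kernel and sum: 0·2 + 0·-2 + 0·1 + 7·1 + 10·-2 + 3·-1 + 8·-1 + 2·2.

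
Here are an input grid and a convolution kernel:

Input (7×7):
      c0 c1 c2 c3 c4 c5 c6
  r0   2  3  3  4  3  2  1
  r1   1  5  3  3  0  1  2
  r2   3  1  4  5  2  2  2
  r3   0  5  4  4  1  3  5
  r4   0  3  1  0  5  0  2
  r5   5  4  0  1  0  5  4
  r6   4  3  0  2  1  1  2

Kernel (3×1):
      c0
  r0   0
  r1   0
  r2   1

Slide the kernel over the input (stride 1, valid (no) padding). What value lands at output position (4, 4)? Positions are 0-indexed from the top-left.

The receptive field on the input at this output position is [5 / 0 / 1]. Elementwise product with the kernel and sum: 1·1.

1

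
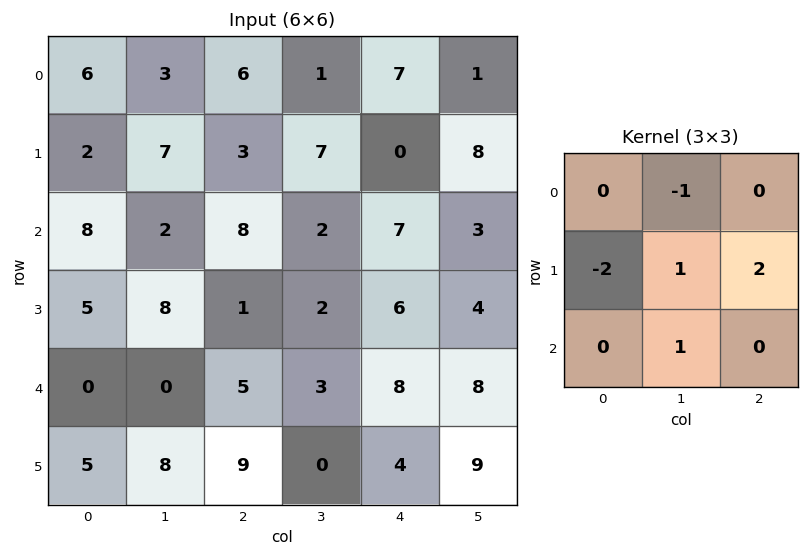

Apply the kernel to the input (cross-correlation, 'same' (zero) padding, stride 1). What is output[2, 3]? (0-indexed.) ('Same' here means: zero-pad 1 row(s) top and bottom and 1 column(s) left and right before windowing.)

The receptive field on the zero-padded input at this output position is [3 7 0 / 8 2 7 / 1 2 6]. Elementwise product with the kernel and sum: 7·-1 + 8·-2 + 2·1 + 7·2 + 2·1.

-5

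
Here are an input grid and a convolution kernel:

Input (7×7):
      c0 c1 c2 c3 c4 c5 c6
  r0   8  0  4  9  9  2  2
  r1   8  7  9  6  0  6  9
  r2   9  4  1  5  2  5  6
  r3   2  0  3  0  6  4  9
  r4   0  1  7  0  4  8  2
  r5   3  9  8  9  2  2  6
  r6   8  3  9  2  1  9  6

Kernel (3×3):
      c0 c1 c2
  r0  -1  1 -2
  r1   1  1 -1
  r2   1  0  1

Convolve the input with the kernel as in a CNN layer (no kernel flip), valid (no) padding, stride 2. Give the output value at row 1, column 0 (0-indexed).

The receptive field on the input at this output position is [9 4 1 / 2 0 3 / 0 1 7]. Elementwise product with the kernel and sum: 9·-1 + 4·1 + 1·-2 + 2·1 + 0·1 + 3·-1 + 0·1 + 7·1.

-1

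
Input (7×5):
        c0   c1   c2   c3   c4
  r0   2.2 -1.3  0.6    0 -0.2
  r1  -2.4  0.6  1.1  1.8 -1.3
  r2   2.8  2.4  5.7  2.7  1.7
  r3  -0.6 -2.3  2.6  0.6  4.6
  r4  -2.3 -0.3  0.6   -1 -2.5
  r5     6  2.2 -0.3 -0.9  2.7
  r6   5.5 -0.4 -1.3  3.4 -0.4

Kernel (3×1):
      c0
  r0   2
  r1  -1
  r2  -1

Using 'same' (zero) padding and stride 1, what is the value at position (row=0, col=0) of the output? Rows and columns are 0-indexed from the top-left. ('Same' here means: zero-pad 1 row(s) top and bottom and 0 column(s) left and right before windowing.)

The receptive field on the zero-padded input at this output position is [0 / 2.2 / -2.4]. Elementwise product with the kernel and sum: 0·2 + 2.2·-1 + -2.4·-1.

0.2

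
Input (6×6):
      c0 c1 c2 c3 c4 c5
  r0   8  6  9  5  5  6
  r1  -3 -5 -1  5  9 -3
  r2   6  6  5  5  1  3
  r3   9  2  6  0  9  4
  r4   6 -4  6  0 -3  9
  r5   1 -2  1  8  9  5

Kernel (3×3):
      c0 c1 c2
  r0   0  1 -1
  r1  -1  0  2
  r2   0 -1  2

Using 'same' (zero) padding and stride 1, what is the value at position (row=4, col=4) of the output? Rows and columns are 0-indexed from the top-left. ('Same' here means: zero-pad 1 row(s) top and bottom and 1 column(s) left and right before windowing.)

The receptive field on the zero-padded input at this output position is [0 9 4 / 0 -3 9 / 8 9 5]. Elementwise product with the kernel and sum: 9·1 + 4·-1 + 0·-1 + 9·2 + 9·-1 + 5·2.

24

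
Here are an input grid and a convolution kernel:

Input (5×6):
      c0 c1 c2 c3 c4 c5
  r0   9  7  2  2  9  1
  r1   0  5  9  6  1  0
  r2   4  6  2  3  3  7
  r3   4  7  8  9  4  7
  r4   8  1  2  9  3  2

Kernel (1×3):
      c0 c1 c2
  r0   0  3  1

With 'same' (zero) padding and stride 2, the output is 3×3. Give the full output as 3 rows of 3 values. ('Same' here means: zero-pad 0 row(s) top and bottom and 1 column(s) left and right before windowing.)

34 8 28
18 9 16
25 15 11

Output[0,0]: The receptive field on the zero-padded input at this output position is [0 9 7]. Elementwise product with the kernel and sum: 9·3 + 7·1.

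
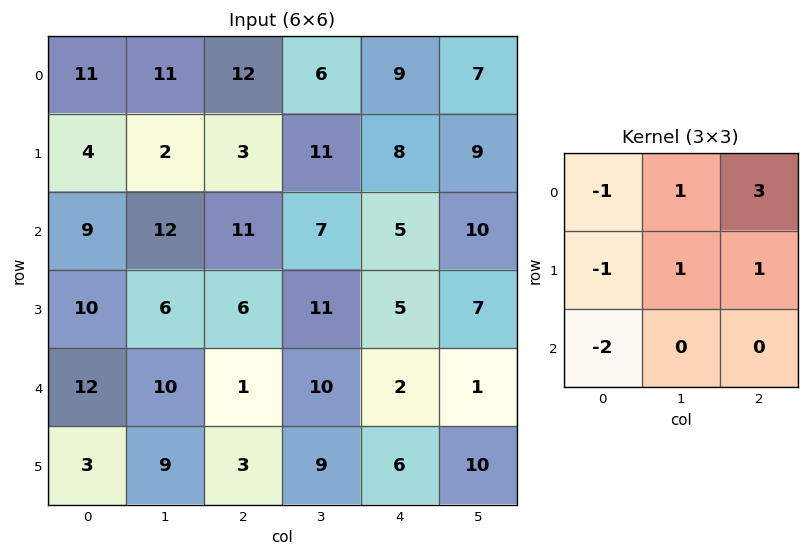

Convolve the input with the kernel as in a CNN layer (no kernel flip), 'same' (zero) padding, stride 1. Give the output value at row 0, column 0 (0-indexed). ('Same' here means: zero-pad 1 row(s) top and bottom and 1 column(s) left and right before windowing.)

22

The receptive field on the zero-padded input at this output position is [0 0 0 / 0 11 11 / 0 4 2]. Elementwise product with the kernel and sum: 0·-1 + 0·1 + 0·3 + 0·-1 + 11·1 + 11·1 + 0·-2.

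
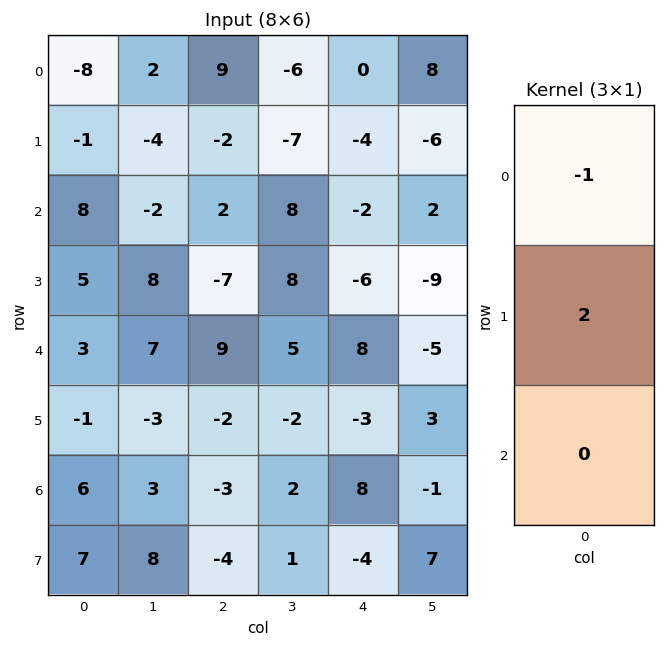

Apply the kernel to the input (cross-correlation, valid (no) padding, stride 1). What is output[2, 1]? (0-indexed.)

18

The receptive field on the input at this output position is [-2 / 8 / 7]. Elementwise product with the kernel and sum: -2·-1 + 8·2.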